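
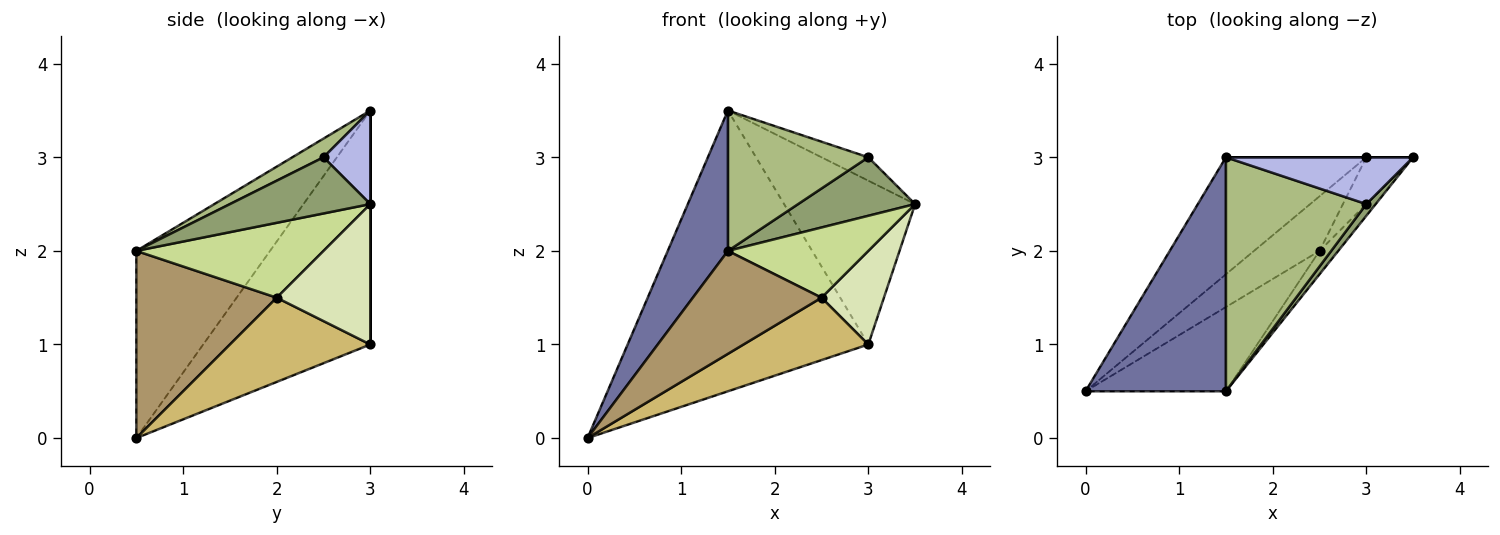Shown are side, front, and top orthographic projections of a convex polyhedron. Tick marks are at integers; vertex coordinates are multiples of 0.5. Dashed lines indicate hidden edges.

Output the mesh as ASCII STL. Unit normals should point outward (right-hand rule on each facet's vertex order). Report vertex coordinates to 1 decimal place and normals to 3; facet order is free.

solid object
 facet normal -0.753 -0.339 0.565
  outer loop
   vertex 1.5 0.5 2.0
   vertex 1.5 3.0 3.5
   vertex 0.0 0.5 0.0
  endloop
 endfacet
 facet normal -0.540 0.777 -0.324
  outer loop
   vertex 3.0 3.0 1.0
   vertex 0.0 0.5 0.0
   vertex 1.5 3.0 3.5
  endloop
 endfacet
 facet normal 0.000 1.000 0.000
  outer loop
   vertex 3.0 3.0 1.0
   vertex 1.5 3.0 3.5
   vertex 3.5 3.0 2.5
  endloop
 endfacet
 facet normal 0.408 0.408 0.816
  outer loop
   vertex 3.0 2.5 3.0
   vertex 3.5 3.0 2.5
   vertex 1.5 3.0 3.5
  endloop
 endfacet
 facet normal 0.762 -0.635 0.127
  outer loop
   vertex 3.0 2.5 3.0
   vertex 1.5 0.5 2.0
   vertex 3.5 3.0 2.5
  endloop
 endfacet
 facet normal 0.114 -0.511 0.852
  outer loop
   vertex 3.0 2.5 3.0
   vertex 1.5 3.0 3.5
   vertex 1.5 0.5 2.0
  endloop
 endfacet
 facet normal 0.784 -0.588 -0.196
  outer loop
   vertex 2.5 2.0 1.5
   vertex 3.5 3.0 2.5
   vertex 1.5 0.5 2.0
  endloop
 endfacet
 facet normal 0.802 -0.535 -0.267
  outer loop
   vertex 2.5 2.0 1.5
   vertex 3.0 3.0 1.0
   vertex 3.5 3.0 2.5
  endloop
 endfacet
 facet normal 0.645 -0.591 -0.484
  outer loop
   vertex 2.5 2.0 1.5
   vertex 1.5 0.5 2.0
   vertex 0.0 0.5 0.0
  endloop
 endfacet
 facet normal 0.646 -0.574 -0.503
  outer loop
   vertex 2.5 2.0 1.5
   vertex 0.0 0.5 0.0
   vertex 3.0 3.0 1.0
  endloop
 endfacet
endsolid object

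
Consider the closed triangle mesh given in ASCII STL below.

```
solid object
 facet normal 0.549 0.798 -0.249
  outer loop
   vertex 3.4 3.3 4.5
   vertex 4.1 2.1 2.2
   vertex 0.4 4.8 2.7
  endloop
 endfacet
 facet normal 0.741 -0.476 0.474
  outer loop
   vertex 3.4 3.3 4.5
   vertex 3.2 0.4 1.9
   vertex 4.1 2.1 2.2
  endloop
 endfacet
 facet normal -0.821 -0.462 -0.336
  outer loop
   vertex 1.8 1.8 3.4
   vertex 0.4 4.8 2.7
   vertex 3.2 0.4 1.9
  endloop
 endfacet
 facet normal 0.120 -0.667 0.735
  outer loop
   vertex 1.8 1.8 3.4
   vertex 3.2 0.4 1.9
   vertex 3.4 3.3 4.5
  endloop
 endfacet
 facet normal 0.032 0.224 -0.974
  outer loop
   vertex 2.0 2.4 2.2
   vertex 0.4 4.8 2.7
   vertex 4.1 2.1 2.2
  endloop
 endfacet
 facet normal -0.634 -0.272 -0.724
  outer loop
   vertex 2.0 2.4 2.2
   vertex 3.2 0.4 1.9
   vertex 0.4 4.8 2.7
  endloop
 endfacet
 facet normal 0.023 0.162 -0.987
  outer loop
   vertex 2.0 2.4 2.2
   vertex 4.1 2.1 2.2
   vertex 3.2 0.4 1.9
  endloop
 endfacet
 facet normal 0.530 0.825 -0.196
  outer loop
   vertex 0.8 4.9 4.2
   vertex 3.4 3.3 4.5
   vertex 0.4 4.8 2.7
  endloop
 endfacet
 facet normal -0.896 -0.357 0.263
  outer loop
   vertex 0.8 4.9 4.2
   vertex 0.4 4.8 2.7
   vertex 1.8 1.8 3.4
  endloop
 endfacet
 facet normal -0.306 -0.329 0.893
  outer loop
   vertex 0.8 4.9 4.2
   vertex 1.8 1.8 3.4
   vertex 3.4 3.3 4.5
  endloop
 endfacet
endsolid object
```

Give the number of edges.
15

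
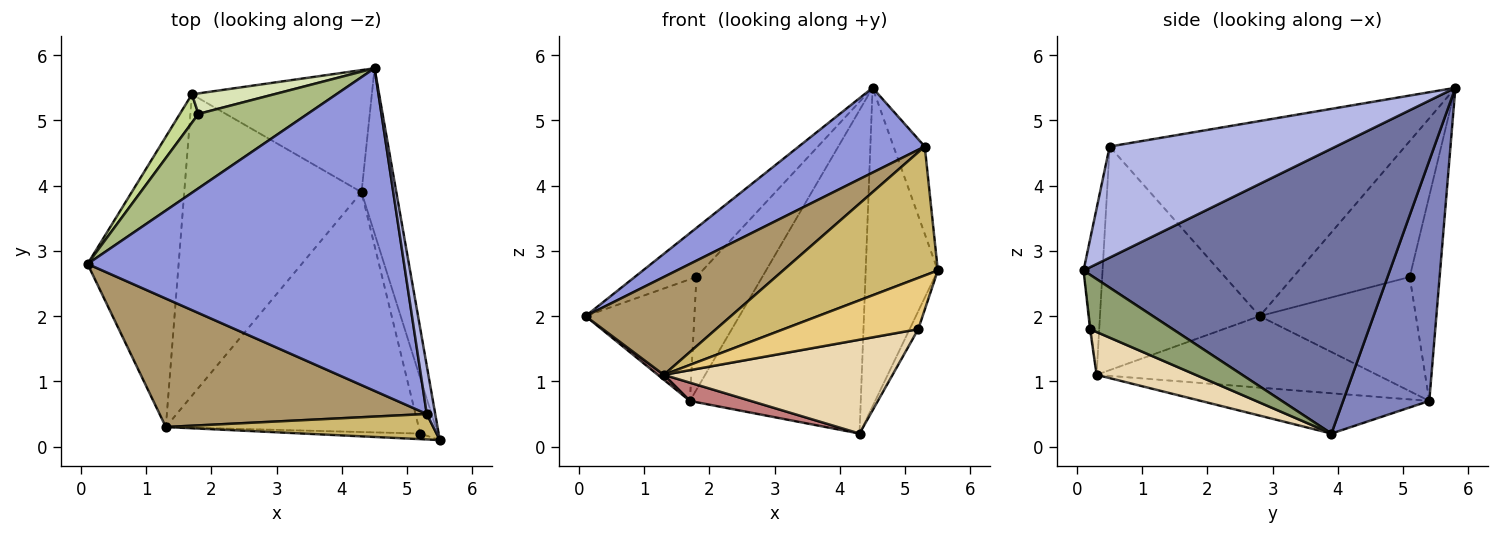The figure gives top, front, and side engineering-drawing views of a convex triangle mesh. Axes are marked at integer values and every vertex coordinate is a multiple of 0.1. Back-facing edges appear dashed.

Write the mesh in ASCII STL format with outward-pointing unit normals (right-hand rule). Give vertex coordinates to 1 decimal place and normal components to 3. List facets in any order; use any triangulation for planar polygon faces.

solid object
 facet normal 0.967 0.228 -0.118
  outer loop
   vertex 4.3 3.9 0.2
   vertex 4.5 5.8 5.5
   vertex 5.5 0.1 2.7
  endloop
 endfacet
 facet normal 0.427 0.846 -0.319
  outer loop
   vertex 1.7 5.4 0.7
   vertex 4.5 5.8 5.5
   vertex 4.3 3.9 0.2
  endloop
 endfacet
 facet normal -0.512 -0.218 0.831
  outer loop
   vertex 5.3 0.5 4.6
   vertex 4.5 5.8 5.5
   vertex 0.1 2.8 2.0
  endloop
 endfacet
 facet normal 0.988 0.136 0.075
  outer loop
   vertex 5.3 0.5 4.6
   vertex 5.5 0.1 2.7
   vertex 4.5 5.8 5.5
  endloop
 endfacet
 facet normal 0.947 0.099 -0.305
  outer loop
   vertex 5.2 0.2 1.8
   vertex 4.3 3.9 0.2
   vertex 5.5 0.1 2.7
  endloop
 endfacet
 facet normal -0.721 0.382 0.579
  outer loop
   vertex 1.8 5.1 2.6
   vertex 0.1 2.8 2.0
   vertex 4.5 5.8 5.5
  endloop
 endfacet
 facet normal -0.813 0.567 0.132
  outer loop
   vertex 1.8 5.1 2.6
   vertex 1.7 5.4 0.7
   vertex 0.1 2.8 2.0
  endloop
 endfacet
 facet normal -0.408 0.898 0.163
  outer loop
   vertex 1.8 5.1 2.6
   vertex 4.5 5.8 5.5
   vertex 1.7 5.4 0.7
  endloop
 endfacet
 facet normal -0.554 -0.504 0.662
  outer loop
   vertex 1.3 0.3 1.1
   vertex 5.3 0.5 4.6
   vertex 0.1 2.8 2.0
  endloop
 endfacet
 facet normal -0.120 -0.974 0.192
  outer loop
   vertex 1.3 0.3 1.1
   vertex 5.5 0.1 2.7
   vertex 5.3 0.5 4.6
  endloop
 endfacet
 facet normal -0.006 -0.994 -0.108
  outer loop
   vertex 1.3 0.3 1.1
   vertex 5.2 0.2 1.8
   vertex 5.5 0.1 2.7
  endloop
 endfacet
 facet normal 0.156 -0.360 -0.920
  outer loop
   vertex 1.3 0.3 1.1
   vertex 4.3 3.9 0.2
   vertex 5.2 0.2 1.8
  endloop
 endfacet
 facet normal -0.617 -0.013 -0.786
  outer loop
   vertex 1.3 0.3 1.1
   vertex 0.1 2.8 2.0
   vertex 1.7 5.4 0.7
  endloop
 endfacet
 facet normal -0.221 -0.059 -0.973
  outer loop
   vertex 1.3 0.3 1.1
   vertex 1.7 5.4 0.7
   vertex 4.3 3.9 0.2
  endloop
 endfacet
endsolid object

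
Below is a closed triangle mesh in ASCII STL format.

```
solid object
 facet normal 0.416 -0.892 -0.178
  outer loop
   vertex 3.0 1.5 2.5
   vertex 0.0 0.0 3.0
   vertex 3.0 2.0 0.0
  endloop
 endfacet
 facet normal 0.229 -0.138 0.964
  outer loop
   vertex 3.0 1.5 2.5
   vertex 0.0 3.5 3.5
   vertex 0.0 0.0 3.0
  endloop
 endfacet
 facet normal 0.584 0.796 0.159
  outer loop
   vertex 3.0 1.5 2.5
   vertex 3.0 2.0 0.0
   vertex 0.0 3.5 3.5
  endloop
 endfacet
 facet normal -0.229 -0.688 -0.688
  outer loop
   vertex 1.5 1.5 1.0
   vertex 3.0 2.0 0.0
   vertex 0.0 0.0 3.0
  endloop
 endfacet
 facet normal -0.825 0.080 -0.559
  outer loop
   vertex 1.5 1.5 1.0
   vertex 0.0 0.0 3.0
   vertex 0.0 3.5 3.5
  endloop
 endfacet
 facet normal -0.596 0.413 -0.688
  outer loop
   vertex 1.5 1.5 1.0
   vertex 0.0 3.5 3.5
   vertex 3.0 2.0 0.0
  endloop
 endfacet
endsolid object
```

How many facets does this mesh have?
6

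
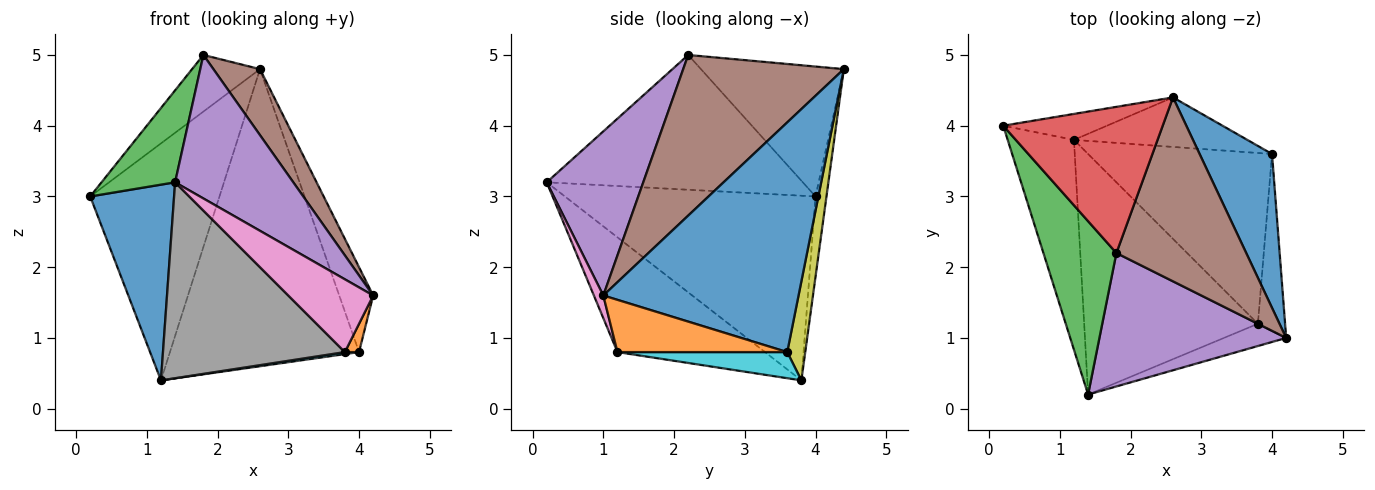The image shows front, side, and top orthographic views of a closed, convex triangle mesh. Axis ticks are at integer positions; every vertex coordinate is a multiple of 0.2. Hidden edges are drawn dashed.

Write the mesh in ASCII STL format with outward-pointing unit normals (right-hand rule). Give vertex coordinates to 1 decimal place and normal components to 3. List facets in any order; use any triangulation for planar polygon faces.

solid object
 facet normal -0.898 -0.300 -0.322
  outer loop
   vertex 1.2 3.8 0.4
   vertex 1.4 0.2 3.2
   vertex 0.2 4.0 3.0
  endloop
 endfacet
 facet normal -0.084 0.991 -0.108
  outer loop
   vertex 1.2 3.8 0.4
   vertex 0.2 4.0 3.0
   vertex 2.6 4.4 4.8
  endloop
 endfacet
 facet normal -0.853 -0.245 0.462
  outer loop
   vertex 1.8 2.2 5.0
   vertex 0.2 4.0 3.0
   vertex 1.4 0.2 3.2
  endloop
 endfacet
 facet normal -0.605 0.287 0.743
  outer loop
   vertex 1.8 2.2 5.0
   vertex 2.6 4.4 4.8
   vertex 0.2 4.0 3.0
  endloop
 endfacet
 facet normal 0.513 -0.629 0.584
  outer loop
   vertex 1.8 2.2 5.0
   vertex 1.4 0.2 3.2
   vertex 4.2 1.0 1.6
  endloop
 endfacet
 facet normal 0.759 -0.220 0.613
  outer loop
   vertex 1.8 2.2 5.0
   vertex 4.2 1.0 1.6
   vertex 2.6 4.4 4.8
  endloop
 endfacet
 facet normal 0.106 -0.951 -0.291
  outer loop
   vertex 3.8 1.2 0.8
   vertex 4.2 1.0 1.6
   vertex 1.4 0.2 3.2
  endloop
 endfacet
 facet normal -0.456 -0.562 -0.690
  outer loop
   vertex 3.8 1.2 0.8
   vertex 1.4 0.2 3.2
   vertex 1.2 3.8 0.4
  endloop
 endfacet
 facet normal 0.094 0.982 -0.164
  outer loop
   vertex 4.0 3.6 0.8
   vertex 1.2 3.8 0.4
   vertex 2.6 4.4 4.8
  endloop
 endfacet
 facet normal 0.141 -0.012 -0.990
  outer loop
   vertex 4.0 3.6 0.8
   vertex 3.8 1.2 0.8
   vertex 1.2 3.8 0.4
  endloop
 endfacet
 facet normal 0.941 0.164 0.297
  outer loop
   vertex 4.0 3.6 0.8
   vertex 2.6 4.4 4.8
   vertex 4.2 1.0 1.6
  endloop
 endfacet
 facet normal 0.885 -0.074 -0.461
  outer loop
   vertex 4.0 3.6 0.8
   vertex 4.2 1.0 1.6
   vertex 3.8 1.2 0.8
  endloop
 endfacet
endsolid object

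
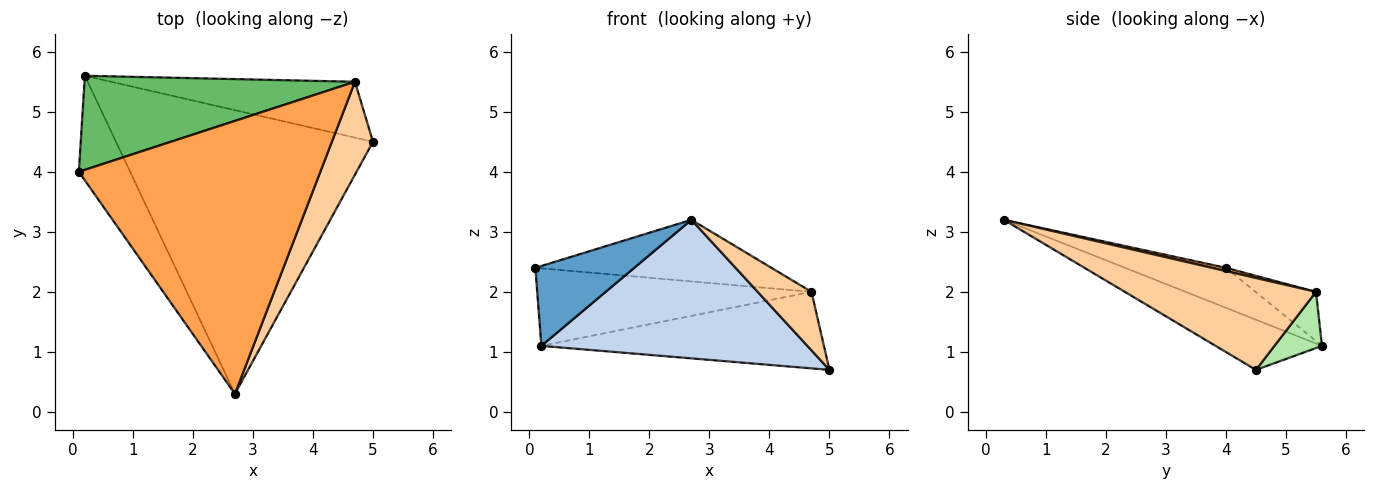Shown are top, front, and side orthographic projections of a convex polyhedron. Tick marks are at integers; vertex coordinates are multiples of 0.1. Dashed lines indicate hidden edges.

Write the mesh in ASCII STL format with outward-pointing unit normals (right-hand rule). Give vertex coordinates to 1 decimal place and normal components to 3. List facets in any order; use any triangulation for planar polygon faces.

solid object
 facet normal -0.526 -0.516 -0.676
  outer loop
   vertex 0.2 5.6 1.1
   vertex 2.7 0.3 3.2
   vertex 0.1 4.0 2.4
  endloop
 endfacet
 facet normal -0.173 -0.432 -0.885
  outer loop
   vertex 0.2 5.6 1.1
   vertex 5.0 4.5 0.7
   vertex 2.7 0.3 3.2
  endloop
 endfacet
 facet normal 0.013 0.220 0.975
  outer loop
   vertex 4.7 5.5 2.0
   vertex 0.1 4.0 2.4
   vertex 2.7 0.3 3.2
  endloop
 endfacet
 facet normal 0.884 -0.249 0.395
  outer loop
   vertex 4.7 5.5 2.0
   vertex 2.7 0.3 3.2
   vertex 5.0 4.5 0.7
  endloop
 endfacet
 facet normal -0.139 0.630 0.764
  outer loop
   vertex 4.7 5.5 2.0
   vertex 0.2 5.6 1.1
   vertex 0.1 4.0 2.4
  endloop
 endfacet
 facet normal 0.135 0.800 -0.584
  outer loop
   vertex 4.7 5.5 2.0
   vertex 5.0 4.5 0.7
   vertex 0.2 5.6 1.1
  endloop
 endfacet
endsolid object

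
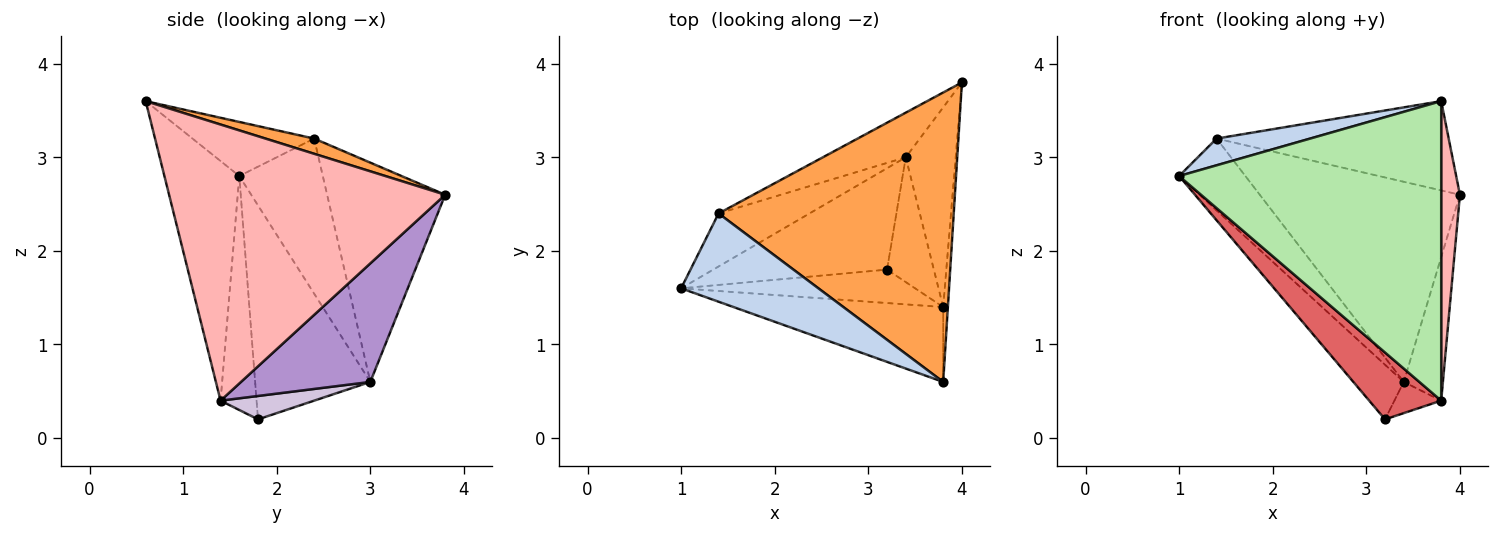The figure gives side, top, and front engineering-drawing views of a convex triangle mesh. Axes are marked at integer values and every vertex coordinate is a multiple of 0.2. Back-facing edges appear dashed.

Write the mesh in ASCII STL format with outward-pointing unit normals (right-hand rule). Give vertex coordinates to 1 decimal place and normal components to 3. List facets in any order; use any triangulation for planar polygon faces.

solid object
 facet normal -0.735 0.322 -0.597
  outer loop
   vertex 3.4 3.0 0.6
   vertex 3.2 1.8 0.2
   vertex 1.0 1.6 2.8
  endloop
 endfacet
 facet normal -0.353 -0.271 0.895
  outer loop
   vertex 1.4 2.4 3.2
   vertex 1.0 1.6 2.8
   vertex 3.8 0.6 3.6
  endloop
 endfacet
 facet normal 0.062 0.294 0.954
  outer loop
   vertex 1.4 2.4 3.2
   vertex 3.8 0.6 3.6
   vertex 4.0 3.8 2.6
  endloop
 endfacet
 facet normal -0.712 0.565 -0.417
  outer loop
   vertex 1.4 2.4 3.2
   vertex 3.4 3.0 0.6
   vertex 1.0 1.6 2.8
  endloop
 endfacet
 facet normal -0.499 0.846 -0.189
  outer loop
   vertex 1.4 2.4 3.2
   vertex 4.0 3.8 2.6
   vertex 3.4 3.0 0.6
  endloop
 endfacet
 facet normal -0.267 -0.935 -0.234
  outer loop
   vertex 3.8 1.4 0.4
   vertex 3.8 0.6 3.6
   vertex 1.0 1.6 2.8
  endloop
 endfacet
 facet normal -0.408 -0.816 -0.408
  outer loop
   vertex 3.8 1.4 0.4
   vertex 1.0 1.6 2.8
   vertex 3.2 1.8 0.2
  endloop
 endfacet
 facet normal 0.998 -0.068 -0.017
  outer loop
   vertex 3.8 1.4 0.4
   vertex 4.0 3.8 2.6
   vertex 3.8 0.6 3.6
  endloop
 endfacet
 facet normal 0.888 0.269 -0.374
  outer loop
   vertex 3.8 1.4 0.4
   vertex 3.4 3.0 0.6
   vertex 4.0 3.8 2.6
  endloop
 endfacet
 facet normal 0.436 0.218 -0.873
  outer loop
   vertex 3.8 1.4 0.4
   vertex 3.2 1.8 0.2
   vertex 3.4 3.0 0.6
  endloop
 endfacet
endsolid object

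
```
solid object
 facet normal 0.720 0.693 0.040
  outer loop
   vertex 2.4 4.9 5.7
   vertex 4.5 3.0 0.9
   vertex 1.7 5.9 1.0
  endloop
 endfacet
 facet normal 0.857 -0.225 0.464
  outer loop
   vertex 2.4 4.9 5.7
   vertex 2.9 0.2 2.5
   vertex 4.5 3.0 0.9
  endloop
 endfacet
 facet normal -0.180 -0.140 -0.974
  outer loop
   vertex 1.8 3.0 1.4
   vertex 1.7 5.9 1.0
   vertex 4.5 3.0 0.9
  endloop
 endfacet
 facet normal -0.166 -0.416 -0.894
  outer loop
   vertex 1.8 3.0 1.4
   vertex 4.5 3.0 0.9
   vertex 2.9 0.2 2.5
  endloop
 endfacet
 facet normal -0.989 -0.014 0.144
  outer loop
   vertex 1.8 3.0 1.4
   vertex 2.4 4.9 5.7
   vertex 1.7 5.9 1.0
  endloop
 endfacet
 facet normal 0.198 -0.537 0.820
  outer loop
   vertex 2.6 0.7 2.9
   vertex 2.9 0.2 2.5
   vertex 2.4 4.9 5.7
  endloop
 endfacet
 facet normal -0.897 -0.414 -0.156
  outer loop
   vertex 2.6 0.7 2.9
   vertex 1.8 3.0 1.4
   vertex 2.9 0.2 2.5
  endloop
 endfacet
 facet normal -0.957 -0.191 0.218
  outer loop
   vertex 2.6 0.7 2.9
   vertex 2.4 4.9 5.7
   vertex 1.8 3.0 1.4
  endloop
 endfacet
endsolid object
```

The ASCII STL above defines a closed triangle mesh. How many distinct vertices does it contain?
6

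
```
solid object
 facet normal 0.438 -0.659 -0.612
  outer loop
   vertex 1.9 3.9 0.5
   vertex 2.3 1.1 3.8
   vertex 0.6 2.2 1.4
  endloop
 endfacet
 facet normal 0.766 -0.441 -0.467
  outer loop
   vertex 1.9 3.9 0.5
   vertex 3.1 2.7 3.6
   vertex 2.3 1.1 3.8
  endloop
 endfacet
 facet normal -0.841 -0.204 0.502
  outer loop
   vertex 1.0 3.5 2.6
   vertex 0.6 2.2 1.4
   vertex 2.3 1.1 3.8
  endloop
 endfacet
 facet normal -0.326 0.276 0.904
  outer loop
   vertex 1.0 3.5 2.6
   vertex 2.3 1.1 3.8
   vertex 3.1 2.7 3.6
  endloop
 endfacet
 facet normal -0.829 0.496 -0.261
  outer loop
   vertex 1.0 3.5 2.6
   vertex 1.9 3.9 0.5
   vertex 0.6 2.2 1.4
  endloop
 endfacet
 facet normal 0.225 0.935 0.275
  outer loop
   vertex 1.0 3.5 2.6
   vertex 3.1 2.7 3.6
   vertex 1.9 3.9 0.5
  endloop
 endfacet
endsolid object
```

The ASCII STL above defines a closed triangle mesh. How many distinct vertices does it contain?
5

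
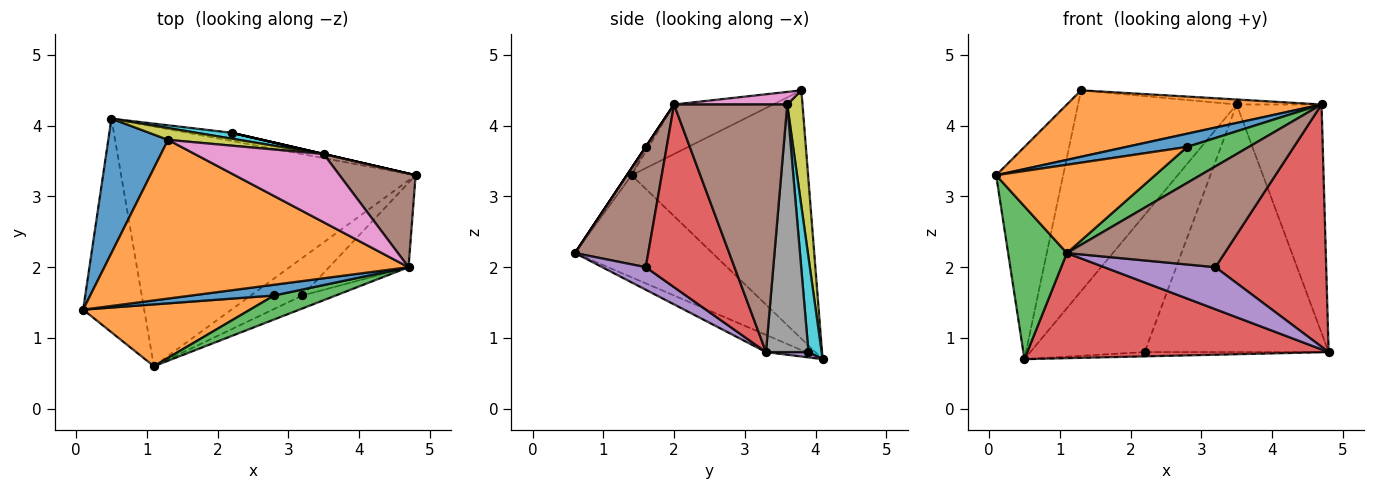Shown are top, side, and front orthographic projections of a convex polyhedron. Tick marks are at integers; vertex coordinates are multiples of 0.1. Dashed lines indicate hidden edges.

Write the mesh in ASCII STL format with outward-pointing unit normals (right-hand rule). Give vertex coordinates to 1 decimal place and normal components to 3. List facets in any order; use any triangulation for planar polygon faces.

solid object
 facet normal -0.912 0.346 0.219
  outer loop
   vertex 1.3 3.8 4.5
   vertex 0.5 4.1 0.7
   vertex 0.1 1.4 3.3
  endloop
 endfacet
 facet normal -0.148 -0.382 0.912
  outer loop
   vertex 4.7 2.0 4.3
   vertex 1.3 3.8 4.5
   vertex 0.1 1.4 3.3
  endloop
 endfacet
 facet normal -0.806 -0.345 -0.482
  outer loop
   vertex 1.1 0.6 2.2
   vertex 0.1 1.4 3.3
   vertex 0.5 4.1 0.7
  endloop
 endfacet
 facet normal -0.053 -0.401 -0.914
  outer loop
   vertex 1.1 0.6 2.2
   vertex 0.5 4.1 0.7
   vertex 4.8 3.3 0.8
  endloop
 endfacet
 facet normal 0.106 0.459 -0.882
  outer loop
   vertex 2.2 3.9 0.8
   vertex 4.8 3.3 0.8
   vertex 0.5 4.1 0.7
  endloop
 endfacet
 facet normal 0.777 0.583 0.239
  outer loop
   vertex 3.5 3.6 4.3
   vertex 4.7 2.0 4.3
   vertex 4.8 3.3 0.8
  endloop
 endfacet
 facet normal 0.097 0.073 0.993
  outer loop
   vertex 3.5 3.6 4.3
   vertex 1.3 3.8 4.5
   vertex 4.7 2.0 4.3
  endloop
 endfacet
 facet normal 0.225 0.974 0.000
  outer loop
   vertex 3.5 3.6 4.3
   vertex 4.8 3.3 0.8
   vertex 2.2 3.9 0.8
  endloop
 endfacet
 facet normal 0.096 0.994 0.058
  outer loop
   vertex 3.5 3.6 4.3
   vertex 0.5 4.1 0.7
   vertex 1.3 3.8 4.5
  endloop
 endfacet
 facet normal 0.114 0.993 0.043
  outer loop
   vertex 3.5 3.6 4.3
   vertex 2.2 3.9 0.8
   vertex 0.5 4.1 0.7
  endloop
 endfacet
 facet normal -0.036 -0.775 0.631
  outer loop
   vertex 2.8 1.6 3.7
   vertex 4.7 2.0 4.3
   vertex 0.1 1.4 3.3
  endloop
 endfacet
 facet normal -0.024 -0.819 0.573
  outer loop
   vertex 2.8 1.6 3.7
   vertex 0.1 1.4 3.3
   vertex 1.1 0.6 2.2
  endloop
 endfacet
 facet normal 0.000 -0.832 0.555
  outer loop
   vertex 2.8 1.6 3.7
   vertex 1.1 0.6 2.2
   vertex 4.7 2.0 4.3
  endloop
 endfacet
 facet normal 0.603 -0.753 -0.262
  outer loop
   vertex 3.2 1.6 2.0
   vertex 4.8 3.3 0.8
   vertex 4.7 2.0 4.3
  endloop
 endfacet
 facet normal 0.280 -0.715 -0.640
  outer loop
   vertex 3.2 1.6 2.0
   vertex 1.1 0.6 2.2
   vertex 4.8 3.3 0.8
  endloop
 endfacet
 facet normal 0.418 -0.901 -0.116
  outer loop
   vertex 3.2 1.6 2.0
   vertex 4.7 2.0 4.3
   vertex 1.1 0.6 2.2
  endloop
 endfacet
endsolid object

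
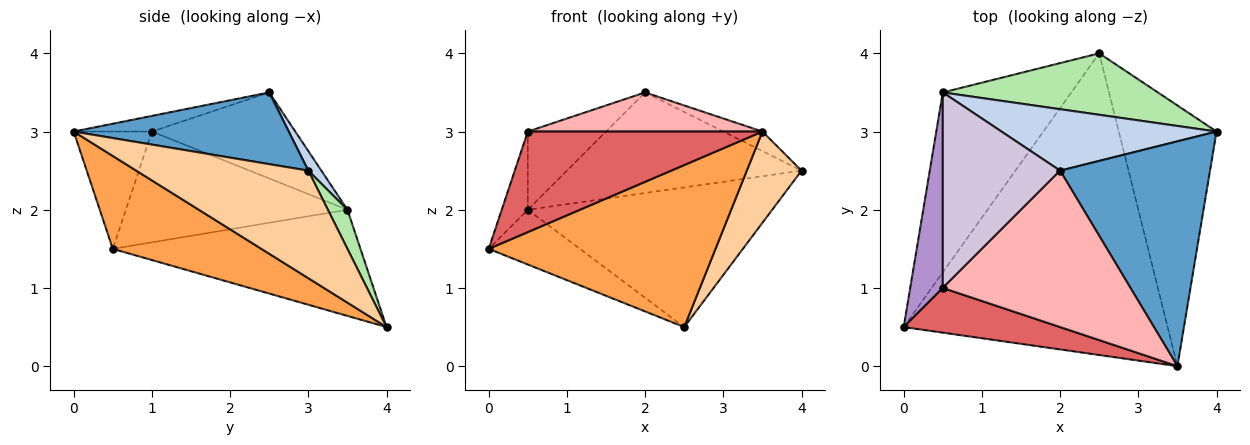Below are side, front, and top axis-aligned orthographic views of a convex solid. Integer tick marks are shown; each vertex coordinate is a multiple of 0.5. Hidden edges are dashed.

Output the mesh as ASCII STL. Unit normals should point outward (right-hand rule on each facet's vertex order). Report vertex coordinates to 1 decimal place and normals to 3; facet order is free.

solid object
 facet normal 0.430 0.078 0.899
  outer loop
   vertex 2.0 2.5 3.5
   vertex 3.5 0.0 3.0
   vertex 4.0 3.0 2.5
  endloop
 endfacet
 facet normal 0.047 0.852 0.521
  outer loop
   vertex 0.5 3.5 2.0
   vertex 2.0 2.5 3.5
   vertex 4.0 3.0 2.5
  endloop
 endfacet
 facet normal 0.296 -0.452 -0.841
  outer loop
   vertex 2.5 4.0 0.5
   vertex 3.5 0.0 3.0
   vertex 0.0 0.5 1.5
  endloop
 endfacet
 facet normal 0.720 -0.229 -0.655
  outer loop
   vertex 2.5 4.0 0.5
   vertex 4.0 3.0 2.5
   vertex 3.5 0.0 3.0
  endloop
 endfacet
 facet normal -0.620 0.228 -0.751
  outer loop
   vertex 2.5 4.0 0.5
   vertex 0.0 0.5 1.5
   vertex 0.5 3.5 2.0
  endloop
 endfacet
 facet normal 0.073 0.913 0.402
  outer loop
   vertex 2.5 4.0 0.5
   vertex 0.5 3.5 2.0
   vertex 4.0 3.0 2.5
  endloop
 endfacet
 facet normal -0.291 -0.874 0.389
  outer loop
   vertex 0.5 1.0 3.0
   vertex 0.0 0.5 1.5
   vertex 3.5 0.0 3.0
  endloop
 endfacet
 facet normal -0.081 -0.242 0.967
  outer loop
   vertex 0.5 1.0 3.0
   vertex 3.5 0.0 3.0
   vertex 2.0 2.5 3.5
  endloop
 endfacet
 facet normal -0.953 0.112 0.280
  outer loop
   vertex 0.5 1.0 3.0
   vertex 0.5 3.5 2.0
   vertex 0.0 0.5 1.5
  endloop
 endfacet
 facet normal -0.563 0.307 0.767
  outer loop
   vertex 0.5 1.0 3.0
   vertex 2.0 2.5 3.5
   vertex 0.5 3.5 2.0
  endloop
 endfacet
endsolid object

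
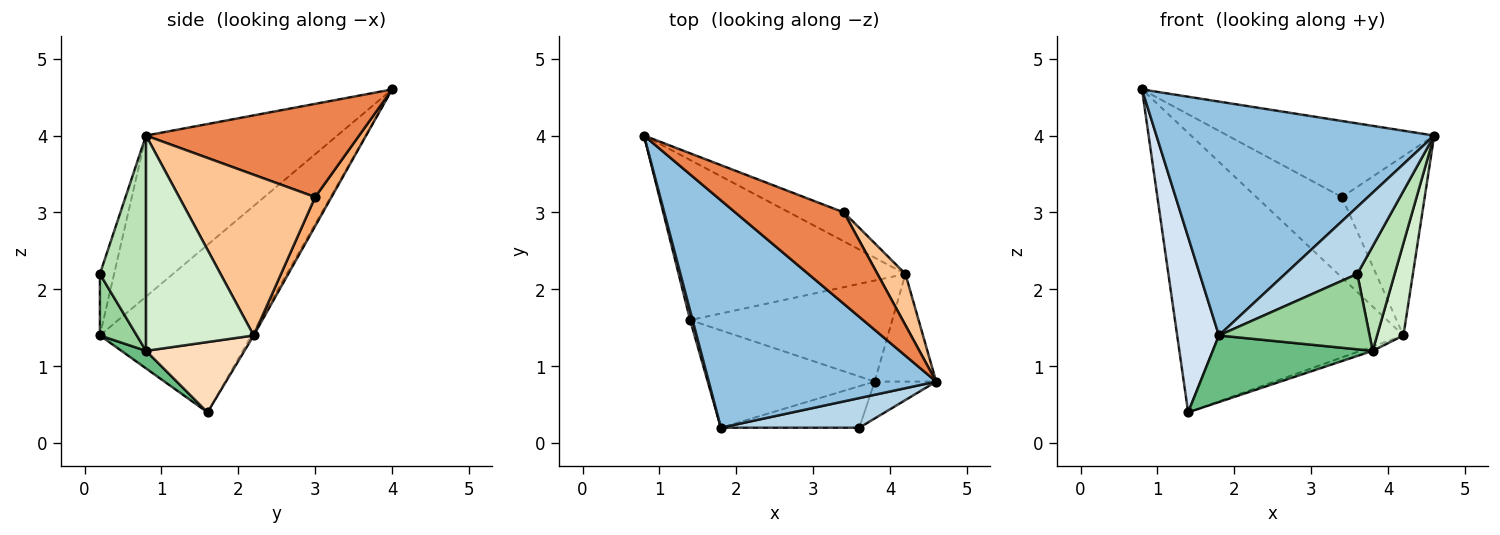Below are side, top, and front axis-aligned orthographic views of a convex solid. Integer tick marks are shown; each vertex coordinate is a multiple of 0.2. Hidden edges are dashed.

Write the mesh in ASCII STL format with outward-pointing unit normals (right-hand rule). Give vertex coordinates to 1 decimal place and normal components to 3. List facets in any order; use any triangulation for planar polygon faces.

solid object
 facet normal -0.008 0.868 -0.497
  outer loop
   vertex 4.2 2.2 1.4
   vertex 1.4 1.6 0.4
   vertex 0.8 4.0 4.6
  endloop
 endfacet
 facet normal -0.443 -0.643 0.625
  outer loop
   vertex 1.8 0.2 1.4
   vertex 4.6 0.8 4.0
   vertex 0.8 4.0 4.6
  endloop
 endfacet
 facet normal -0.177 -0.900 0.398
  outer loop
   vertex 1.8 0.2 1.4
   vertex 3.6 0.2 2.2
   vertex 4.6 0.8 4.0
  endloop
 endfacet
 facet normal -0.964 -0.265 0.014
  outer loop
   vertex 1.8 0.2 1.4
   vertex 0.8 4.0 4.6
   vertex 1.4 1.6 0.4
  endloop
 endfacet
 facet normal 0.551 0.534 0.642
  outer loop
   vertex 3.4 3.0 3.2
   vertex 0.8 4.0 4.6
   vertex 4.6 0.8 4.0
  endloop
 endfacet
 facet normal 0.177 0.926 -0.333
  outer loop
   vertex 3.4 3.0 3.2
   vertex 4.2 2.2 1.4
   vertex 0.8 4.0 4.6
  endloop
 endfacet
 facet normal 0.845 0.514 0.147
  outer loop
   vertex 3.4 3.0 3.2
   vertex 4.6 0.8 4.0
   vertex 4.2 2.2 1.4
  endloop
 endfacet
 facet normal 0.328 0.041 -0.944
  outer loop
   vertex 3.8 0.8 1.2
   vertex 1.4 1.6 0.4
   vertex 4.2 2.2 1.4
  endloop
 endfacet
 facet normal 0.087 -0.563 -0.822
  outer loop
   vertex 3.8 0.8 1.2
   vertex 1.8 0.2 1.4
   vertex 1.4 1.6 0.4
  endloop
 endfacet
 facet normal 0.210 -0.856 -0.472
  outer loop
   vertex 3.8 0.8 1.2
   vertex 3.6 0.2 2.2
   vertex 1.8 0.2 1.4
  endloop
 endfacet
 facet normal 0.759 -0.614 -0.217
  outer loop
   vertex 3.8 0.8 1.2
   vertex 4.6 0.8 4.0
   vertex 3.6 0.2 2.2
  endloop
 endfacet
 facet normal 0.936 -0.229 -0.267
  outer loop
   vertex 3.8 0.8 1.2
   vertex 4.2 2.2 1.4
   vertex 4.6 0.8 4.0
  endloop
 endfacet
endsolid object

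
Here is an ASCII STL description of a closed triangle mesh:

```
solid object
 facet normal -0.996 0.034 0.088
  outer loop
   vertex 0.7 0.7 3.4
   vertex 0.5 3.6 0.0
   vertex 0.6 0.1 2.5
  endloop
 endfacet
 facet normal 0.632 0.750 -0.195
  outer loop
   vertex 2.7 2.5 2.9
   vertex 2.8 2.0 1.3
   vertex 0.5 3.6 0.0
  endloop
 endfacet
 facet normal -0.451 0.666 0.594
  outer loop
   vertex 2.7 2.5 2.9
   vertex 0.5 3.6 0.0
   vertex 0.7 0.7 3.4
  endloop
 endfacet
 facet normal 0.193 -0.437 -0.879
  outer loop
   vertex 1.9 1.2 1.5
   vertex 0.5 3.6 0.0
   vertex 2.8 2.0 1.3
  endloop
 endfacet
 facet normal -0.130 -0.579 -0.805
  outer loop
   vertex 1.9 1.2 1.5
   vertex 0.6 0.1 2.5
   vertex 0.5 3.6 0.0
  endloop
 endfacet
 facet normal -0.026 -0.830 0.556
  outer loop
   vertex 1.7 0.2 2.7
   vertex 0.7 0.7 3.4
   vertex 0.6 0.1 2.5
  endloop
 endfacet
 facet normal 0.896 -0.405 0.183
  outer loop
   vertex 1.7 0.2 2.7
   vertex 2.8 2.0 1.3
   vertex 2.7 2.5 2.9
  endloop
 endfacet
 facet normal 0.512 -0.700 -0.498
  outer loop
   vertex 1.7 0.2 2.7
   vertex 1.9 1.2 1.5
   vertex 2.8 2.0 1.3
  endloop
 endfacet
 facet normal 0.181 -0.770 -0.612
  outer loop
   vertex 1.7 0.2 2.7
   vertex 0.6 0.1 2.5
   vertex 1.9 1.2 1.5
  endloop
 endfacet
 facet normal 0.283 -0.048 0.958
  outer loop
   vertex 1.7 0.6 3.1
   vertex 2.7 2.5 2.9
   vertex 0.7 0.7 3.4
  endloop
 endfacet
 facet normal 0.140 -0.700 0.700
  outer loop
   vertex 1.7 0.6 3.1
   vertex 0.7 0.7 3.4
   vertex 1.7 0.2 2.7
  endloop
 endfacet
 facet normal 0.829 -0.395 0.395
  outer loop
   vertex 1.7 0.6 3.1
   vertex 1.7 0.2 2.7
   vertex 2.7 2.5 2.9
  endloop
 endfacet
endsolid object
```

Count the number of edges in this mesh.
18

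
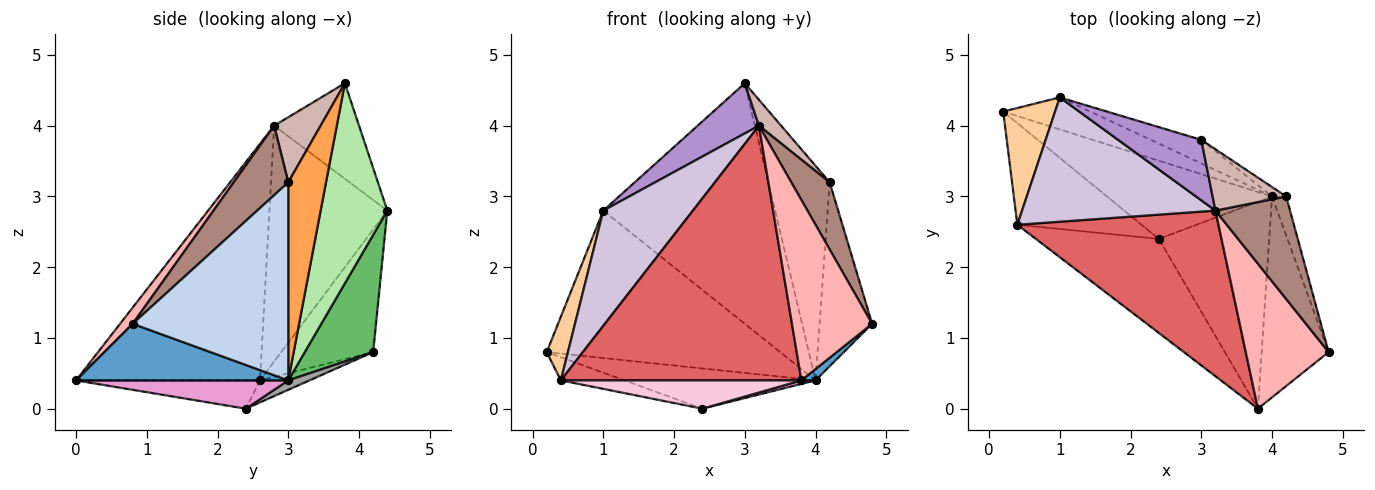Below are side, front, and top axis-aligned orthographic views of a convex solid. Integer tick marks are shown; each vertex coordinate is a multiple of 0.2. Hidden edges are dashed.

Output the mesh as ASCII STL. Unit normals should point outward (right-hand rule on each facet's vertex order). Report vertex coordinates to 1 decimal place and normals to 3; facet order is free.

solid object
 facet normal 0.645 -0.043 -0.763
  outer loop
   vertex 4.0 3.0 0.4
   vertex 4.8 0.8 1.2
   vertex 3.8 0.0 0.4
  endloop
 endfacet
 facet normal 0.945 0.319 -0.068
  outer loop
   vertex 4.2 3.0 3.2
   vertex 4.8 0.8 1.2
   vertex 4.0 3.0 0.4
  endloop
 endfacet
 facet normal 0.524 0.851 -0.037
  outer loop
   vertex 4.2 3.0 3.2
   vertex 4.0 3.0 0.4
   vertex 3.0 3.8 4.6
  endloop
 endfacet
 facet normal -0.901 -0.208 0.381
  outer loop
   vertex 1.0 4.4 2.8
   vertex 0.2 4.2 0.8
   vertex 0.4 2.6 0.4
  endloop
 endfacet
 facet normal 0.275 0.939 -0.204
  outer loop
   vertex 1.0 4.4 2.8
   vertex 4.0 3.0 0.4
   vertex 0.2 4.2 0.8
  endloop
 endfacet
 facet normal 0.360 0.928 -0.091
  outer loop
   vertex 1.0 4.4 2.8
   vertex 3.0 3.8 4.6
   vertex 4.0 3.0 0.4
  endloop
 endfacet
 facet normal -0.540 -0.706 0.459
  outer loop
   vertex 3.2 2.8 4.0
   vertex 0.4 2.6 0.4
   vertex 3.8 0.0 0.4
  endloop
 endfacet
 facet normal 0.121 -0.774 0.622
  outer loop
   vertex 3.2 2.8 4.0
   vertex 3.8 0.0 0.4
   vertex 4.8 0.8 1.2
  endloop
 endfacet
 facet normal -0.662 -0.478 0.577
  outer loop
   vertex 3.2 2.8 4.0
   vertex 3.0 3.8 4.6
   vertex 1.0 4.4 2.8
  endloop
 endfacet
 facet normal -0.667 -0.507 0.547
  outer loop
   vertex 3.2 2.8 4.0
   vertex 1.0 4.4 2.8
   vertex 0.4 2.6 0.4
  endloop
 endfacet
 facet normal 0.614 -0.432 0.660
  outer loop
   vertex 3.2 2.8 4.0
   vertex 4.8 0.8 1.2
   vertex 4.2 3.0 3.2
  endloop
 endfacet
 facet normal 0.632 -0.302 0.714
  outer loop
   vertex 3.2 2.8 4.0
   vertex 4.2 3.0 3.2
   vertex 3.0 3.8 4.6
  endloop
 endfacet
 facet normal 0.248 -0.017 -0.969
  outer loop
   vertex 2.4 2.4 0.0
   vertex 4.0 3.0 0.4
   vertex 3.8 0.0 0.4
  endloop
 endfacet
 facet normal -0.215 -0.281 -0.935
  outer loop
   vertex 2.4 2.4 0.0
   vertex 3.8 0.0 0.4
   vertex 0.4 2.6 0.4
  endloop
 endfacet
 facet normal 0.051 0.457 -0.888
  outer loop
   vertex 2.4 2.4 0.0
   vertex 0.2 4.2 0.8
   vertex 4.0 3.0 0.4
  endloop
 endfacet
 facet normal -0.170 0.219 -0.961
  outer loop
   vertex 2.4 2.4 0.0
   vertex 0.4 2.6 0.4
   vertex 0.2 4.2 0.8
  endloop
 endfacet
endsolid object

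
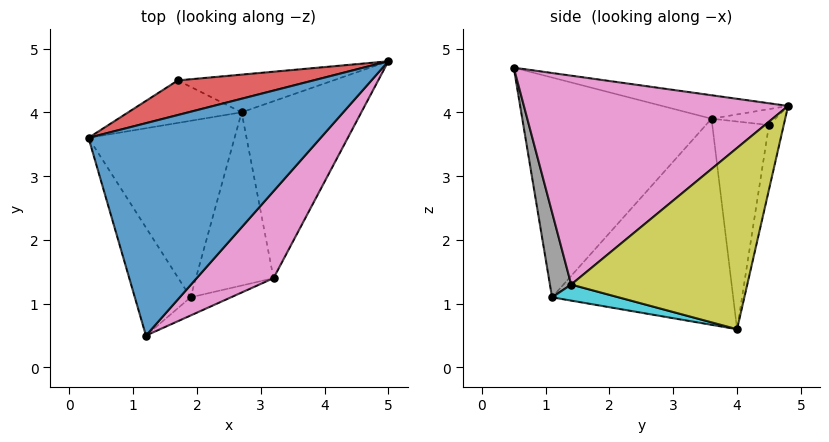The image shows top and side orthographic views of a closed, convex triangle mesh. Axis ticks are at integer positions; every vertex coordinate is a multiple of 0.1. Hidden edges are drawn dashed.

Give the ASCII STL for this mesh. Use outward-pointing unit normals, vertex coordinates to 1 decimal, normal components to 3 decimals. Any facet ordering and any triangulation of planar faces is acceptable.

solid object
 facet normal -0.098 0.222 0.970
  outer loop
   vertex 1.2 0.5 4.7
   vertex 5.0 4.8 4.1
   vertex 0.3 3.6 3.9
  endloop
 endfacet
 facet normal -0.916 -0.326 -0.233
  outer loop
   vertex 1.9 1.1 1.1
   vertex 1.2 0.5 4.7
   vertex 0.3 3.6 3.9
  endloop
 endfacet
 facet normal -0.810 0.124 -0.574
  outer loop
   vertex 1.9 1.1 1.1
   vertex 0.3 3.6 3.9
   vertex 2.7 4.0 0.6
  endloop
 endfacet
 facet normal -0.112 0.280 0.953
  outer loop
   vertex 1.7 4.5 3.8
   vertex 0.3 3.6 3.9
   vertex 5.0 4.8 4.1
  endloop
 endfacet
 facet normal -0.532 0.795 -0.291
  outer loop
   vertex 1.7 4.5 3.8
   vertex 2.7 4.0 0.6
   vertex 0.3 3.6 3.9
  endloop
 endfacet
 facet normal -0.073 0.982 -0.176
  outer loop
   vertex 1.7 4.5 3.8
   vertex 5.0 4.8 4.1
   vertex 2.7 4.0 0.6
  endloop
 endfacet
 facet normal 0.740 -0.616 0.272
  outer loop
   vertex 3.2 1.4 1.3
   vertex 5.0 4.8 4.1
   vertex 1.2 0.5 4.7
  endloop
 endfacet
 facet normal 0.240 -0.964 -0.114
  outer loop
   vertex 3.2 1.4 1.3
   vertex 1.2 0.5 4.7
   vertex 1.9 1.1 1.1
  endloop
 endfacet
 facet normal 0.834 0.012 -0.551
  outer loop
   vertex 3.2 1.4 1.3
   vertex 2.7 4.0 0.6
   vertex 5.0 4.8 4.1
  endloop
 endfacet
 facet normal 0.198 -0.219 -0.955
  outer loop
   vertex 3.2 1.4 1.3
   vertex 1.9 1.1 1.1
   vertex 2.7 4.0 0.6
  endloop
 endfacet
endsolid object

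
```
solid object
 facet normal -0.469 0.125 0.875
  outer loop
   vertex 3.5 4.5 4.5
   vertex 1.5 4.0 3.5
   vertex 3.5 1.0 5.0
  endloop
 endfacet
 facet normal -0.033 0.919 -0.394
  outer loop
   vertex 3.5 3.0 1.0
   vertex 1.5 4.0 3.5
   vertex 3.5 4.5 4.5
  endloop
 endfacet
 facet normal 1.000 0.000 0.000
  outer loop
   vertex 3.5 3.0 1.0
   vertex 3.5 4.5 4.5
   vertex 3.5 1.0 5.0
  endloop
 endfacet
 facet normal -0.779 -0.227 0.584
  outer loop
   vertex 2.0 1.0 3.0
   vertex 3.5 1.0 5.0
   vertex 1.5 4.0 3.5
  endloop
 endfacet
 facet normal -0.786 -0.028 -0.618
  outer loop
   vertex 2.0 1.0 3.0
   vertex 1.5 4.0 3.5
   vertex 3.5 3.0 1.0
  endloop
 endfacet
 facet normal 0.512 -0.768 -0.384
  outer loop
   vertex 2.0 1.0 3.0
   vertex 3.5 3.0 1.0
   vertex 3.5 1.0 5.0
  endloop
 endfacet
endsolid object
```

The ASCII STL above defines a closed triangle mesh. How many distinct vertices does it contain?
5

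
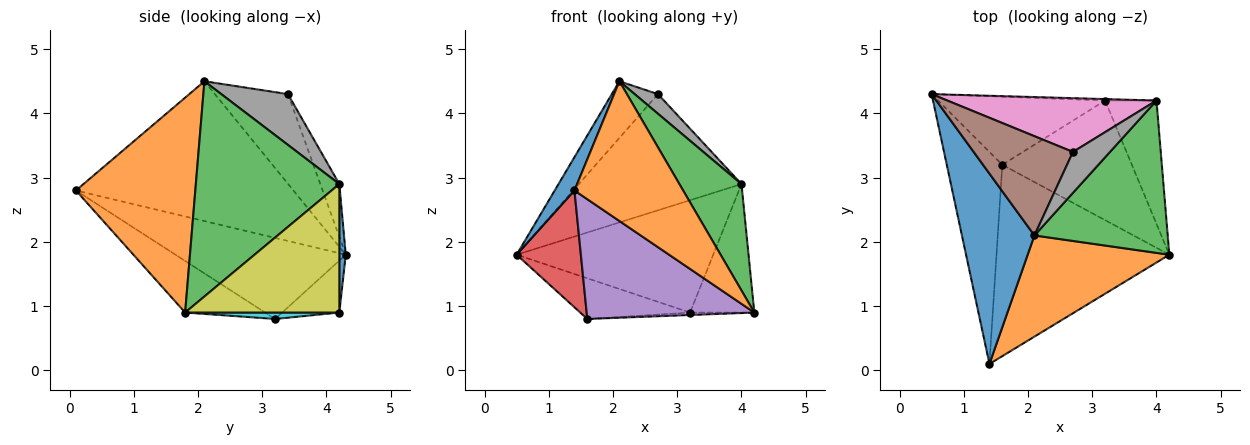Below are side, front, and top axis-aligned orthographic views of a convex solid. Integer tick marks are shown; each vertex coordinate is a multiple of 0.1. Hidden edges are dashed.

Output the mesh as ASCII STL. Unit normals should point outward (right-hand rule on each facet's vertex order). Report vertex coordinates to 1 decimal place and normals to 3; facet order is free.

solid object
 facet normal -0.885 -0.080 0.459
  outer loop
   vertex 2.1 2.1 4.5
   vertex 0.5 4.3 1.8
   vertex 1.4 0.1 2.8
  endloop
 endfacet
 facet normal 0.665 -0.605 0.438
  outer loop
   vertex 2.1 2.1 4.5
   vertex 1.4 0.1 2.8
   vertex 4.2 1.8 0.9
  endloop
 endfacet
 facet normal 0.798 -0.345 0.494
  outer loop
   vertex 4.0 4.2 2.9
   vertex 2.1 2.1 4.5
   vertex 4.2 1.8 0.9
  endloop
 endfacet
 facet normal -0.788 -0.297 -0.540
  outer loop
   vertex 1.6 3.2 0.8
   vertex 1.4 0.1 2.8
   vertex 0.5 4.3 1.8
  endloop
 endfacet
 facet normal -0.245 -0.514 -0.822
  outer loop
   vertex 1.6 3.2 0.8
   vertex 4.2 1.8 0.9
   vertex 1.4 0.1 2.8
  endloop
 endfacet
 facet normal -0.617 0.390 0.683
  outer loop
   vertex 2.7 3.4 4.3
   vertex 0.5 4.3 1.8
   vertex 2.1 2.1 4.5
  endloop
 endfacet
 facet normal -0.105 0.902 0.418
  outer loop
   vertex 2.7 3.4 4.3
   vertex 4.0 4.2 2.9
   vertex 0.5 4.3 1.8
  endloop
 endfacet
 facet normal 0.778 -0.272 0.567
  outer loop
   vertex 2.7 3.4 4.3
   vertex 2.1 2.1 4.5
   vertex 4.0 4.2 2.9
  endloop
 endfacet
 facet normal 0.866 0.361 -0.346
  outer loop
   vertex 3.2 4.2 0.9
   vertex 4.0 4.2 2.9
   vertex 4.2 1.8 0.9
  endloop
 endfacet
 facet normal 0.050 0.021 -0.999
  outer loop
   vertex 3.2 4.2 0.9
   vertex 4.2 1.8 0.9
   vertex 1.6 3.2 0.8
  endloop
 endfacet
 facet normal 0.033 0.999 -0.013
  outer loop
   vertex 3.2 4.2 0.9
   vertex 0.5 4.3 1.8
   vertex 4.0 4.2 2.9
  endloop
 endfacet
 facet normal -0.258 0.496 -0.829
  outer loop
   vertex 3.2 4.2 0.9
   vertex 1.6 3.2 0.8
   vertex 0.5 4.3 1.8
  endloop
 endfacet
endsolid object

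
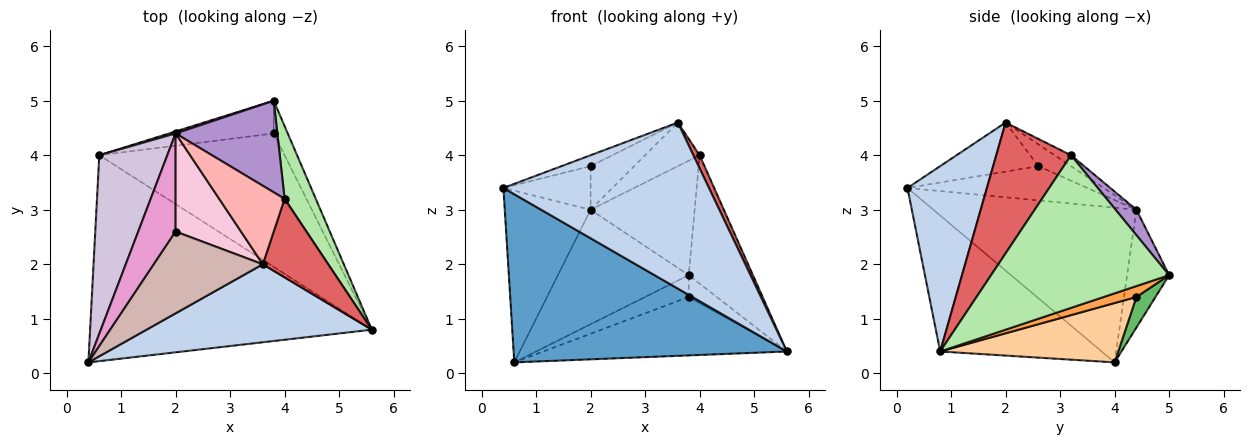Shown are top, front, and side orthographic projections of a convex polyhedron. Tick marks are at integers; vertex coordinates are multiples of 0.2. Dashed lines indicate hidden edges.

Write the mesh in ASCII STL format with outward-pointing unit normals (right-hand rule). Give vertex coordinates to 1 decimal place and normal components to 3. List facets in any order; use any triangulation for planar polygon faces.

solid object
 facet normal -0.350 -0.592 -0.725
  outer loop
   vertex 0.6 4.0 0.2
   vertex 5.6 0.8 0.4
   vertex 0.4 0.2 3.4
  endloop
 endfacet
 facet normal 0.330 -0.854 0.401
  outer loop
   vertex 3.6 2.0 4.6
   vertex 0.4 0.2 3.4
   vertex 5.6 0.8 0.4
  endloop
 endfacet
 facet normal 0.543 0.466 -0.699
  outer loop
   vertex 3.8 4.4 1.4
   vertex 3.8 5.0 1.8
   vertex 5.6 0.8 0.4
  endloop
 endfacet
 facet normal 0.282 0.385 -0.879
  outer loop
   vertex 3.8 4.4 1.4
   vertex 5.6 0.8 0.4
   vertex 0.6 4.0 0.2
  endloop
 endfacet
 facet normal 0.236 0.539 -0.809
  outer loop
   vertex 3.8 4.4 1.4
   vertex 0.6 4.0 0.2
   vertex 3.8 5.0 1.8
  endloop
 endfacet
 facet normal 0.924 0.333 0.189
  outer loop
   vertex 4.0 3.2 4.0
   vertex 5.6 0.8 0.4
   vertex 3.8 5.0 1.8
  endloop
 endfacet
 facet normal 0.892 -0.074 0.446
  outer loop
   vertex 4.0 3.2 4.0
   vertex 3.6 2.0 4.6
   vertex 5.6 0.8 0.4
  endloop
 endfacet
 facet normal -0.144 0.481 0.865
  outer loop
   vertex 2.0 4.4 3.0
   vertex 3.6 2.0 4.6
   vertex 4.0 3.2 4.0
  endloop
 endfacet
 facet normal 0.154 0.772 0.617
  outer loop
   vertex 2.0 4.4 3.0
   vertex 4.0 3.2 4.0
   vertex 3.8 5.0 1.8
  endloop
 endfacet
 facet normal -0.854 0.361 0.375
  outer loop
   vertex 2.0 4.4 3.0
   vertex 0.6 4.0 0.2
   vertex 0.4 0.2 3.4
  endloop
 endfacet
 facet normal -0.306 0.952 0.017
  outer loop
   vertex 2.0 4.4 3.0
   vertex 3.8 5.0 1.8
   vertex 0.6 4.0 0.2
  endloop
 endfacet
 facet normal -0.407 0.121 0.905
  outer loop
   vertex 2.0 2.6 3.8
   vertex 0.4 0.2 3.4
   vertex 3.6 2.0 4.6
  endloop
 endfacet
 facet normal -0.642 0.311 0.701
  outer loop
   vertex 2.0 2.6 3.8
   vertex 2.0 4.4 3.0
   vertex 0.4 0.2 3.4
  endloop
 endfacet
 facet normal -0.291 0.389 0.874
  outer loop
   vertex 2.0 2.6 3.8
   vertex 3.6 2.0 4.6
   vertex 2.0 4.4 3.0
  endloop
 endfacet
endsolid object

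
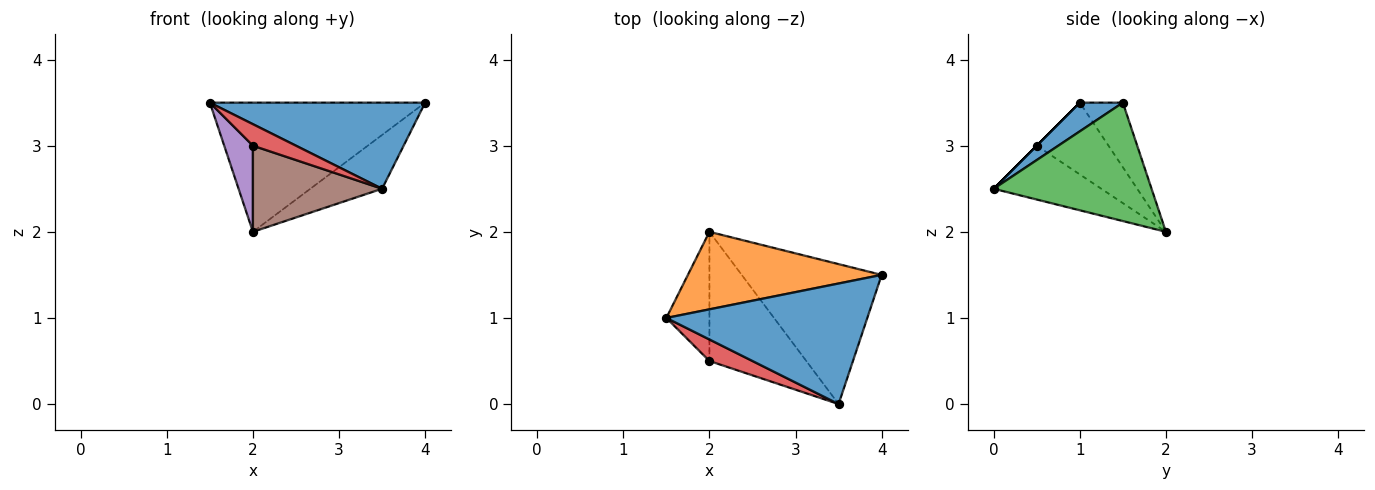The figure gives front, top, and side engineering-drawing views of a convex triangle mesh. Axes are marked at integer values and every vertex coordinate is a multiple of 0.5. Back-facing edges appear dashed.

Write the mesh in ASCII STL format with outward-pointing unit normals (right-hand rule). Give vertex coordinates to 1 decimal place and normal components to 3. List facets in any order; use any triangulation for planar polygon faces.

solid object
 facet normal 0.115 -0.577 0.808
  outer loop
   vertex 3.5 0.0 2.5
   vertex 4.0 1.5 3.5
   vertex 1.5 1.0 3.5
  endloop
 endfacet
 facet normal -0.169 0.845 0.507
  outer loop
   vertex 2.0 2.0 2.0
   vertex 1.5 1.0 3.5
   vertex 4.0 1.5 3.5
  endloop
 endfacet
 facet normal 0.620 0.282 -0.732
  outer loop
   vertex 2.0 2.0 2.0
   vertex 4.0 1.5 3.5
   vertex 3.5 0.0 2.5
  endloop
 endfacet
 facet normal 0.000 -0.707 0.707
  outer loop
   vertex 2.0 0.5 3.0
   vertex 3.5 0.0 2.5
   vertex 1.5 1.0 3.5
  endloop
 endfacet
 facet normal -0.811 -0.324 -0.487
  outer loop
   vertex 2.0 0.5 3.0
   vertex 1.5 1.0 3.5
   vertex 2.0 2.0 2.0
  endloop
 endfacet
 facet normal -0.420 -0.504 -0.755
  outer loop
   vertex 2.0 0.5 3.0
   vertex 2.0 2.0 2.0
   vertex 3.5 0.0 2.5
  endloop
 endfacet
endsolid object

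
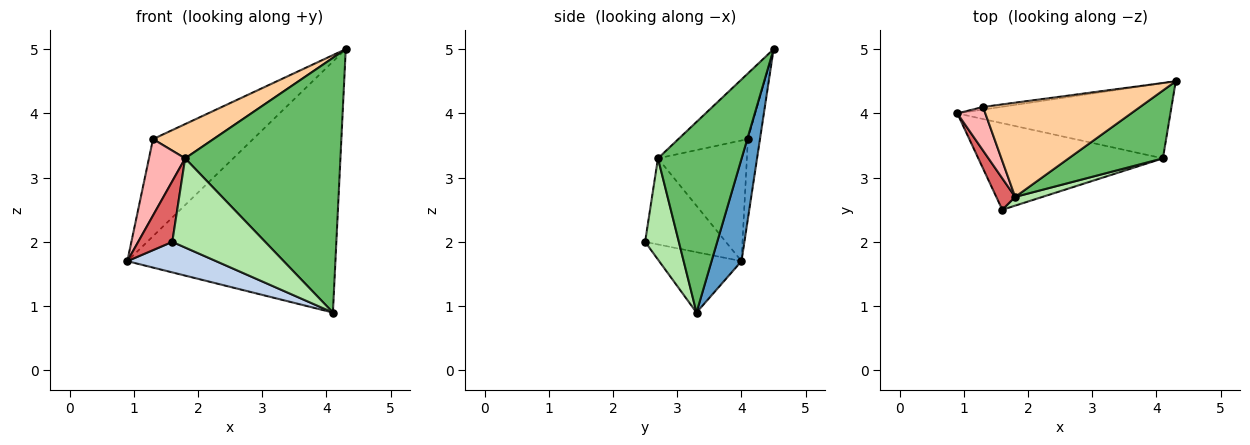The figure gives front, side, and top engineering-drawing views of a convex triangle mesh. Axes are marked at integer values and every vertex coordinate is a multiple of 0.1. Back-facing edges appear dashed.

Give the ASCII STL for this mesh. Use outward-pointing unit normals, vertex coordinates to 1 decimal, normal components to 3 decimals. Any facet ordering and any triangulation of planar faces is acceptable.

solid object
 facet normal 0.136 0.949 -0.284
  outer loop
   vertex 4.1 3.3 0.9
   vertex 0.9 4.0 1.7
   vertex 4.3 4.5 5.0
  endloop
 endfacet
 facet normal -0.295 -0.318 -0.901
  outer loop
   vertex 4.1 3.3 0.9
   vertex 1.6 2.5 2.0
   vertex 0.9 4.0 1.7
  endloop
 endfacet
 facet normal -0.120 0.992 -0.027
  outer loop
   vertex 1.3 4.1 3.6
   vertex 4.3 4.5 5.0
   vertex 0.9 4.0 1.7
  endloop
 endfacet
 facet normal -0.366 -0.318 0.875
  outer loop
   vertex 1.8 2.7 3.3
   vertex 4.3 4.5 5.0
   vertex 1.3 4.1 3.6
  endloop
 endfacet
 facet normal 0.462 -0.857 0.228
  outer loop
   vertex 1.8 2.7 3.3
   vertex 4.1 3.3 0.9
   vertex 4.3 4.5 5.0
  endloop
 endfacet
 facet normal 0.340 -0.936 0.092
  outer loop
   vertex 1.8 2.7 3.3
   vertex 1.6 2.5 2.0
   vertex 4.1 3.3 0.9
  endloop
 endfacet
 facet normal -0.903 -0.382 0.198
  outer loop
   vertex 1.8 2.7 3.3
   vertex 0.9 4.0 1.7
   vertex 1.6 2.5 2.0
  endloop
 endfacet
 facet normal -0.906 -0.368 0.210
  outer loop
   vertex 1.8 2.7 3.3
   vertex 1.3 4.1 3.6
   vertex 0.9 4.0 1.7
  endloop
 endfacet
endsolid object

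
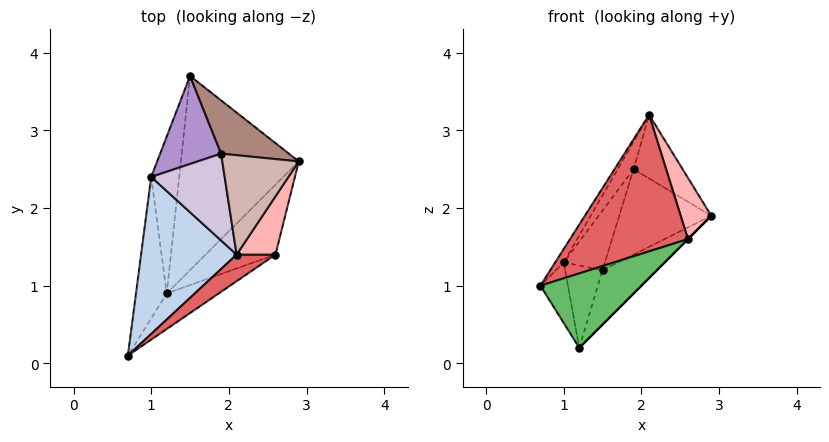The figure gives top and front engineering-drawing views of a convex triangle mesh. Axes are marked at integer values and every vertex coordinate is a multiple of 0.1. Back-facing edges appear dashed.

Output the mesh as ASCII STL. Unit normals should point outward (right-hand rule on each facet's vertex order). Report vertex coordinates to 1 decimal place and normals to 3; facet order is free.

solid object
 facet normal 0.570 0.222 -0.791
  outer loop
   vertex 1.2 0.9 0.2
   vertex 1.5 3.7 1.2
   vertex 2.9 2.6 1.9
  endloop
 endfacet
 facet normal -0.854 0.044 0.518
  outer loop
   vertex 1.0 2.4 1.3
   vertex 0.7 0.1 1.0
   vertex 2.1 1.4 3.2
  endloop
 endfacet
 facet normal -0.903 0.169 -0.395
  outer loop
   vertex 1.0 2.4 1.3
   vertex 1.2 0.9 0.2
   vertex 0.7 0.1 1.0
  endloop
 endfacet
 facet normal -0.811 0.272 -0.518
  outer loop
   vertex 1.0 2.4 1.3
   vertex 1.5 3.7 1.2
   vertex 1.2 0.9 0.2
  endloop
 endfacet
 facet normal 0.602 -0.721 -0.344
  outer loop
   vertex 2.6 1.4 1.6
   vertex 0.7 0.1 1.0
   vertex 1.2 0.9 0.2
  endloop
 endfacet
 facet normal 0.707 0.000 -0.707
  outer loop
   vertex 2.6 1.4 1.6
   vertex 1.2 0.9 0.2
   vertex 2.9 2.6 1.9
  endloop
 endfacet
 facet normal 0.522 -0.838 0.163
  outer loop
   vertex 2.6 1.4 1.6
   vertex 2.1 1.4 3.2
   vertex 0.7 0.1 1.0
  endloop
 endfacet
 facet normal 0.911 -0.299 0.285
  outer loop
   vertex 2.6 1.4 1.6
   vertex 2.9 2.6 1.9
   vertex 2.1 1.4 3.2
  endloop
 endfacet
 facet normal -0.791 0.343 0.507
  outer loop
   vertex 1.9 2.7 2.5
   vertex 1.5 3.7 1.2
   vertex 1.0 2.4 1.3
  endloop
 endfacet
 facet normal -0.808 0.178 0.562
  outer loop
   vertex 1.9 2.7 2.5
   vertex 1.0 2.4 1.3
   vertex 2.1 1.4 3.2
  endloop
 endfacet
 facet normal 0.373 0.787 0.491
  outer loop
   vertex 1.9 2.7 2.5
   vertex 2.9 2.6 1.9
   vertex 1.5 3.7 1.2
  endloop
 endfacet
 facet normal 0.488 0.471 0.735
  outer loop
   vertex 1.9 2.7 2.5
   vertex 2.1 1.4 3.2
   vertex 2.9 2.6 1.9
  endloop
 endfacet
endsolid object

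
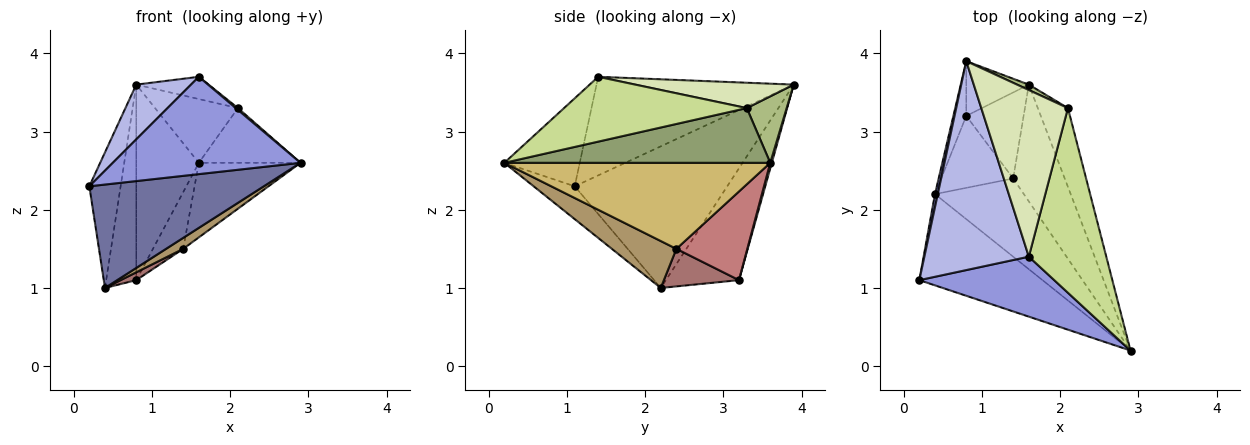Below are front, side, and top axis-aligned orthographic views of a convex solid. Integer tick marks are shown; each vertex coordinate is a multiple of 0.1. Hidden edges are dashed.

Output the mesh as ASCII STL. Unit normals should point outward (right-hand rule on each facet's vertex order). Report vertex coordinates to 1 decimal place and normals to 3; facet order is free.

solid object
 facet normal -0.174 -0.738 -0.652
  outer loop
   vertex 0.4 2.2 1.0
   vertex 2.9 0.2 2.6
   vertex 0.2 1.1 2.3
  endloop
 endfacet
 facet normal -0.979 0.201 0.019
  outer loop
   vertex 0.4 2.2 1.0
   vertex 0.2 1.1 2.3
   vertex 0.8 3.9 3.6
  endloop
 endfacet
 facet normal -0.324 -0.806 0.496
  outer loop
   vertex 1.6 1.4 3.7
   vertex 0.2 1.1 2.3
   vertex 2.9 0.2 2.6
  endloop
 endfacet
 facet normal -0.674 -0.187 0.714
  outer loop
   vertex 1.6 1.4 3.7
   vertex 0.8 3.9 3.6
   vertex 0.2 1.1 2.3
  endloop
 endfacet
 facet normal 0.831 0.318 -0.457
  outer loop
   vertex 2.1 3.3 3.3
   vertex 2.9 0.2 2.6
   vertex 1.6 3.6 2.6
  endloop
 endfacet
 facet normal 0.432 0.898 0.076
  outer loop
   vertex 2.1 3.3 3.3
   vertex 1.6 3.6 2.6
   vertex 0.8 3.9 3.6
  endloop
 endfacet
 facet normal 0.642 -0.007 0.767
  outer loop
   vertex 2.1 3.3 3.3
   vertex 1.6 1.4 3.7
   vertex 2.9 0.2 2.6
  endloop
 endfacet
 facet normal 0.278 0.127 0.952
  outer loop
   vertex 2.1 3.3 3.3
   vertex 0.8 3.9 3.6
   vertex 1.6 1.4 3.7
  endloop
 endfacet
 facet normal 0.463 -0.123 -0.878
  outer loop
   vertex 1.4 2.4 1.5
   vertex 2.9 0.2 2.6
   vertex 0.4 2.2 1.0
  endloop
 endfacet
 facet normal 0.815 0.312 -0.488
  outer loop
   vertex 1.4 2.4 1.5
   vertex 1.6 3.6 2.6
   vertex 2.9 0.2 2.6
  endloop
 endfacet
 facet normal -0.920 0.378 -0.106
  outer loop
   vertex 0.8 3.2 1.1
   vertex 0.4 2.2 1.0
   vertex 0.8 3.9 3.6
  endloop
 endfacet
 facet normal 0.024 0.963 -0.270
  outer loop
   vertex 0.8 3.2 1.1
   vertex 0.8 3.9 3.6
   vertex 1.6 3.6 2.6
  endloop
 endfacet
 facet normal 0.460 -0.096 -0.882
  outer loop
   vertex 0.8 3.2 1.1
   vertex 1.4 2.4 1.5
   vertex 0.4 2.2 1.0
  endloop
 endfacet
 facet normal 0.790 0.337 -0.511
  outer loop
   vertex 0.8 3.2 1.1
   vertex 1.6 3.6 2.6
   vertex 1.4 2.4 1.5
  endloop
 endfacet
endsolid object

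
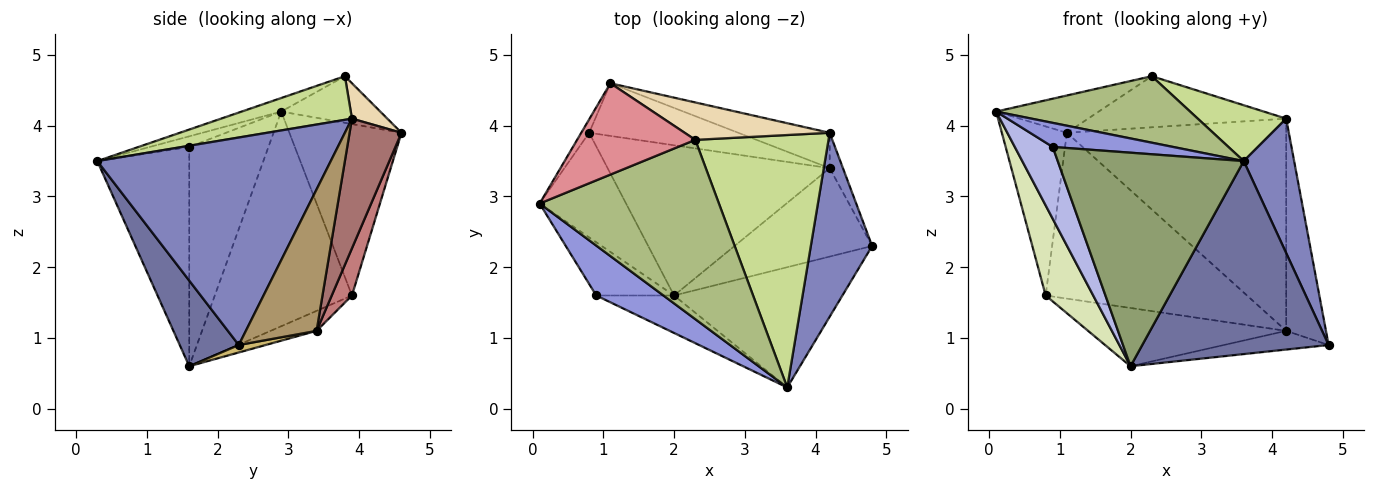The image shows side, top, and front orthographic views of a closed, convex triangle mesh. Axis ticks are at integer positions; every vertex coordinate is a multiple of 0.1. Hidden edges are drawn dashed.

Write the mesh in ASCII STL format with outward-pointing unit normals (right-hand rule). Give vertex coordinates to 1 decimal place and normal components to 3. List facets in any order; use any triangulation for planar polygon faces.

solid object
 facet normal 0.260 -0.820 -0.511
  outer loop
   vertex 2.0 1.6 0.6
   vertex 4.8 2.3 0.9
   vertex 3.6 0.3 3.5
  endloop
 endfacet
 facet normal 0.939 -0.203 0.277
  outer loop
   vertex 4.2 3.9 4.1
   vertex 3.6 0.3 3.5
   vertex 4.8 2.3 0.9
  endloop
 endfacet
 facet normal -0.141 -0.430 0.892
  outer loop
   vertex 0.9 1.6 3.7
   vertex 3.6 0.3 3.5
   vertex 0.1 2.9 4.2
  endloop
 endfacet
 facet normal -0.859 -0.411 -0.305
  outer loop
   vertex 0.9 1.6 3.7
   vertex 0.1 2.9 4.2
   vertex 2.0 1.6 0.6
  endloop
 endfacet
 facet normal -0.438 -0.886 -0.155
  outer loop
   vertex 0.9 1.6 3.7
   vertex 2.0 1.6 0.6
   vertex 3.6 0.3 3.5
  endloop
 endfacet
 facet normal -0.071 -0.347 0.935
  outer loop
   vertex 2.3 3.8 4.7
   vertex 0.1 2.9 4.2
   vertex 3.6 0.3 3.5
  endloop
 endfacet
 facet normal 0.305 -0.206 0.930
  outer loop
   vertex 2.3 3.8 4.7
   vertex 3.6 0.3 3.5
   vertex 4.2 3.9 4.1
  endloop
 endfacet
 facet normal -0.883 -0.306 -0.356
  outer loop
   vertex 0.8 3.9 1.6
   vertex 2.0 1.6 0.6
   vertex 0.1 2.9 4.2
  endloop
 endfacet
 facet normal 0.869 0.489 -0.081
  outer loop
   vertex 4.2 3.4 1.1
   vertex 4.2 3.9 4.1
   vertex 4.8 2.3 0.9
  endloop
 endfacet
 facet normal 0.053 0.207 -0.977
  outer loop
   vertex 4.2 3.4 1.1
   vertex 4.8 2.3 0.9
   vertex 2.0 1.6 0.6
  endloop
 endfacet
 facet normal -0.084 0.360 -0.929
  outer loop
   vertex 4.2 3.4 1.1
   vertex 2.0 1.6 0.6
   vertex 0.8 3.9 1.6
  endloop
 endfacet
 facet normal 0.143 0.799 0.585
  outer loop
   vertex 1.1 4.6 3.9
   vertex 2.3 3.8 4.7
   vertex 4.2 3.9 4.1
  endloop
 endfacet
 facet normal 0.227 0.961 -0.160
  outer loop
   vertex 1.1 4.6 3.9
   vertex 4.2 3.9 4.1
   vertex 4.2 3.4 1.1
  endloop
 endfacet
 facet normal 0.095 0.949 -0.301
  outer loop
   vertex 1.1 4.6 3.9
   vertex 4.2 3.4 1.1
   vertex 0.8 3.9 1.6
  endloop
 endfacet
 facet normal -0.343 0.355 0.870
  outer loop
   vertex 1.1 4.6 3.9
   vertex 0.1 2.9 4.2
   vertex 2.3 3.8 4.7
  endloop
 endfacet
 facet normal -0.864 0.501 -0.040
  outer loop
   vertex 1.1 4.6 3.9
   vertex 0.8 3.9 1.6
   vertex 0.1 2.9 4.2
  endloop
 endfacet
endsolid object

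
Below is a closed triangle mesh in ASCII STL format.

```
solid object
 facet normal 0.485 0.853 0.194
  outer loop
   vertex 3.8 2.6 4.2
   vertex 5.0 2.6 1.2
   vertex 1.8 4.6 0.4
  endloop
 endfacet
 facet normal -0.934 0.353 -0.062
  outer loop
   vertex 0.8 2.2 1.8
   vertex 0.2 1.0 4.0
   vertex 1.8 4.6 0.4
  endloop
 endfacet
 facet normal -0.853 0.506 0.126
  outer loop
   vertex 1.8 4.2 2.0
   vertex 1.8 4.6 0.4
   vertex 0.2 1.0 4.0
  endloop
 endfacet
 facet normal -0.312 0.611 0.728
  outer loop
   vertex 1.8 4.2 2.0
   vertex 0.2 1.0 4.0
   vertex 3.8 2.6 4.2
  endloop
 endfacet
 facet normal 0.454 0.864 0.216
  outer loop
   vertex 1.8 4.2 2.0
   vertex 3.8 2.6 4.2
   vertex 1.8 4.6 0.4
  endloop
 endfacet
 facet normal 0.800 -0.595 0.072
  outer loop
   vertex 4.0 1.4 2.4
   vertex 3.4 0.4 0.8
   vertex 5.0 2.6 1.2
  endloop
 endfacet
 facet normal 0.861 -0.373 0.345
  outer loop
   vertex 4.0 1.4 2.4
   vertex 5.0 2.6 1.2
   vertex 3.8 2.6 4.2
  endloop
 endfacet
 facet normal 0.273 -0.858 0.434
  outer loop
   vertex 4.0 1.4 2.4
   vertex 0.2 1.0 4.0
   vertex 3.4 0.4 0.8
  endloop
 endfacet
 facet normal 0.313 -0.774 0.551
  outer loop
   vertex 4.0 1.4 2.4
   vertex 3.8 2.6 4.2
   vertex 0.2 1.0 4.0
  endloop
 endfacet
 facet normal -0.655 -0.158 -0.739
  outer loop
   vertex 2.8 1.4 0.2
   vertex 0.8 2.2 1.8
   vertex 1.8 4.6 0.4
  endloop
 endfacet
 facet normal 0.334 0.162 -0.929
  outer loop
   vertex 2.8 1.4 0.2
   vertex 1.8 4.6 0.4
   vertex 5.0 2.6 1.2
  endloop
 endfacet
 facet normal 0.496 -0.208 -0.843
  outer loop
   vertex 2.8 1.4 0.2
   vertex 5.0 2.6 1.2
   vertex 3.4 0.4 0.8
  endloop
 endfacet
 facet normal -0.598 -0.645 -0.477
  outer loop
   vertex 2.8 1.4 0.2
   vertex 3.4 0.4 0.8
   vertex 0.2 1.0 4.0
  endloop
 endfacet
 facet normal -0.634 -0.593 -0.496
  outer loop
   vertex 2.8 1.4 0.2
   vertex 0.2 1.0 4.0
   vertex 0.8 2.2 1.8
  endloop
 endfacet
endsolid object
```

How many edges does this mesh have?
21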